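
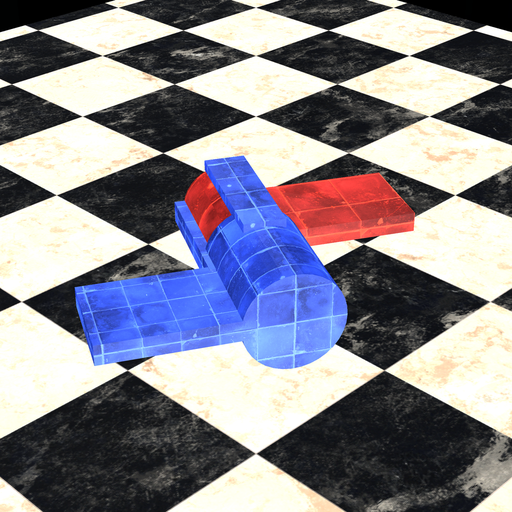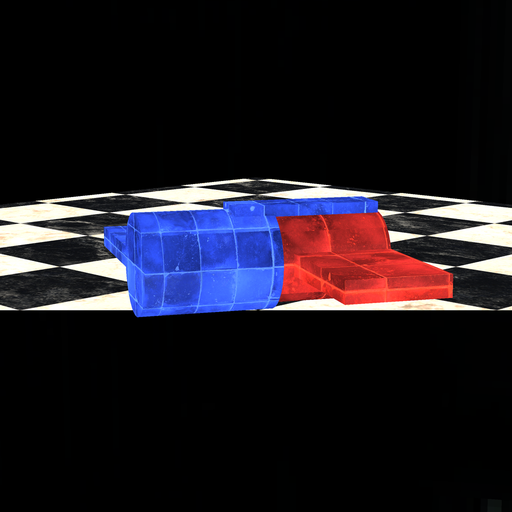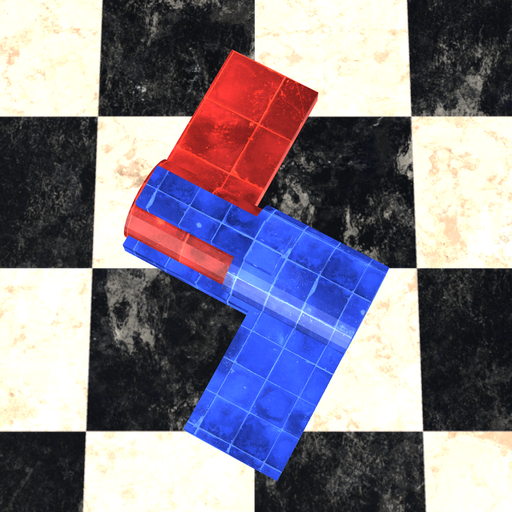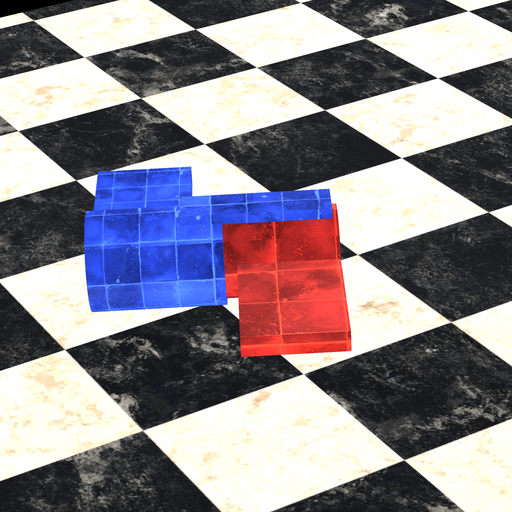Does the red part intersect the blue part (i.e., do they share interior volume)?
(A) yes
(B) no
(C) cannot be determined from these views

(A) yes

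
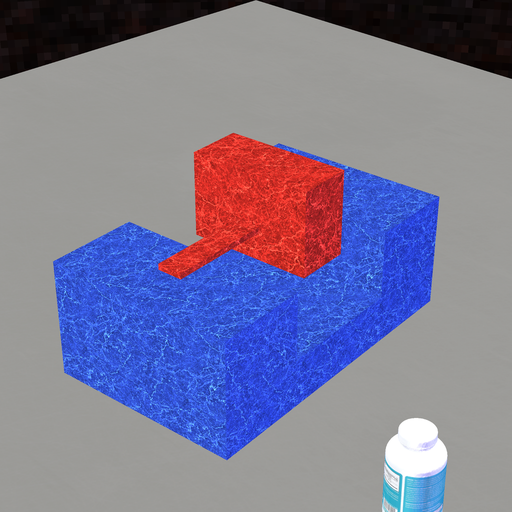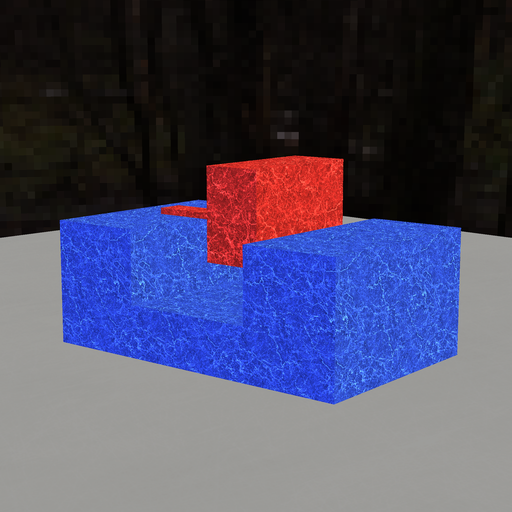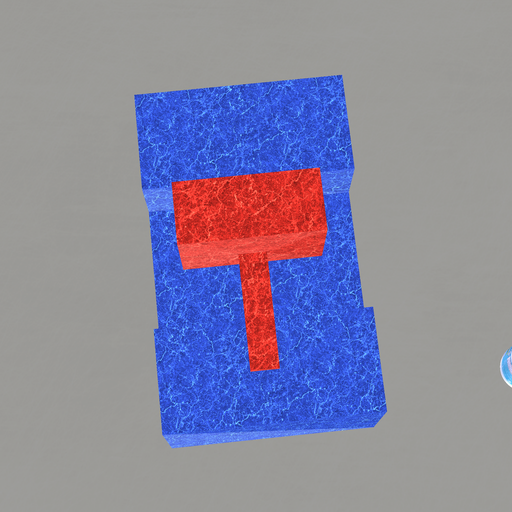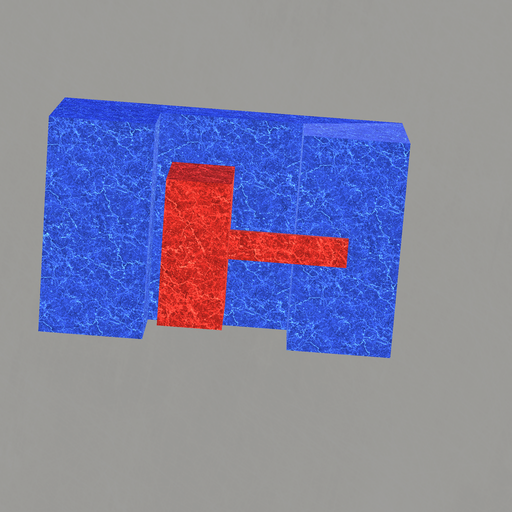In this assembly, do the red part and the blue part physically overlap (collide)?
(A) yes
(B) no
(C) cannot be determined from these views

(B) no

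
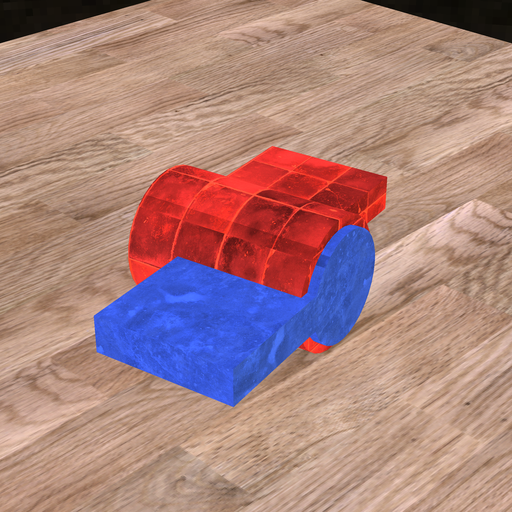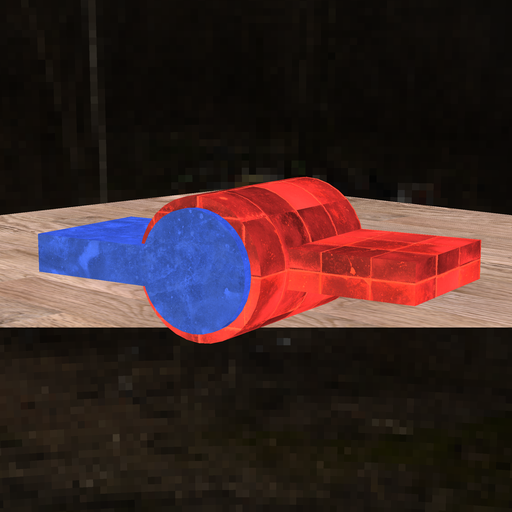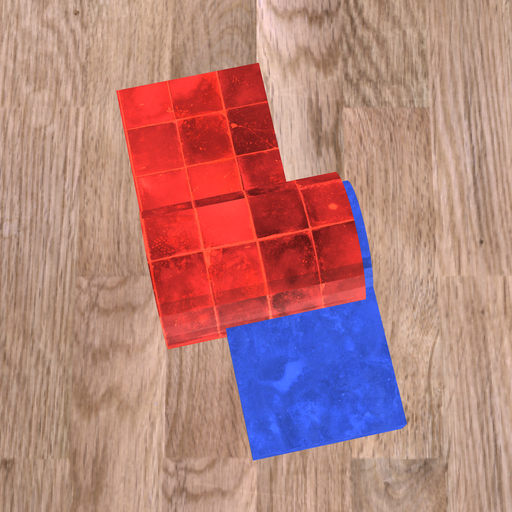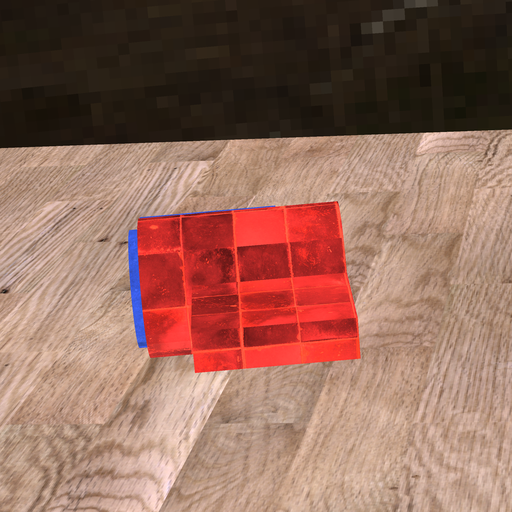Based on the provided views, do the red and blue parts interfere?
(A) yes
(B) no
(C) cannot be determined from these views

(A) yes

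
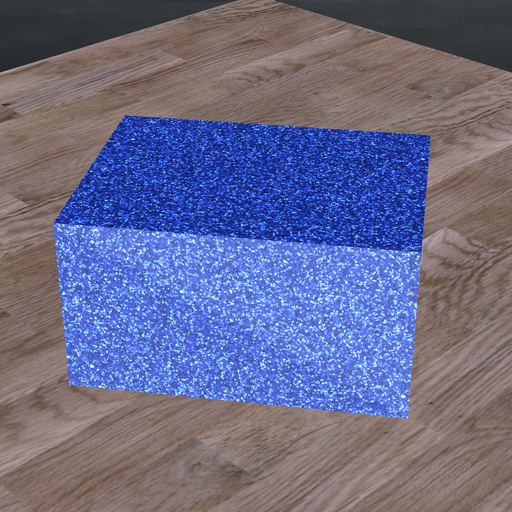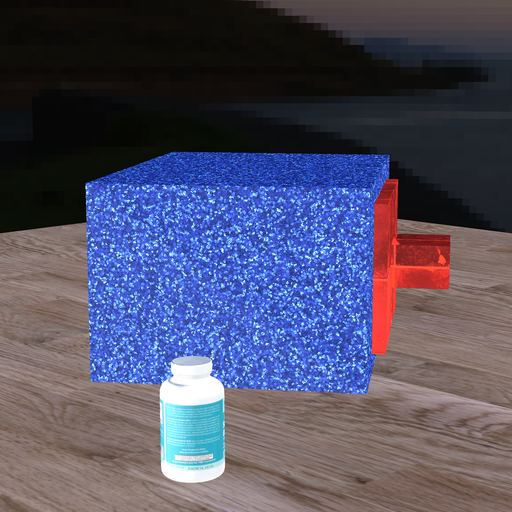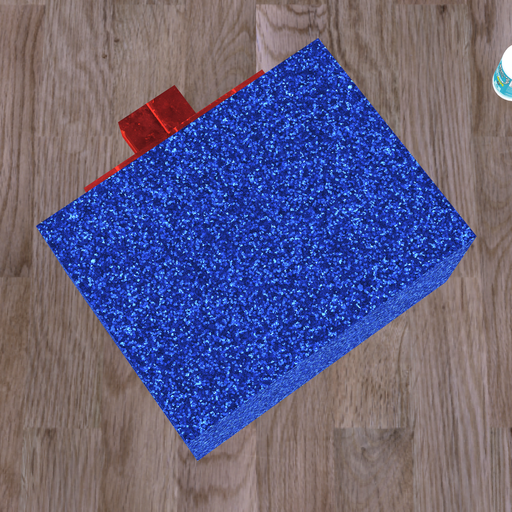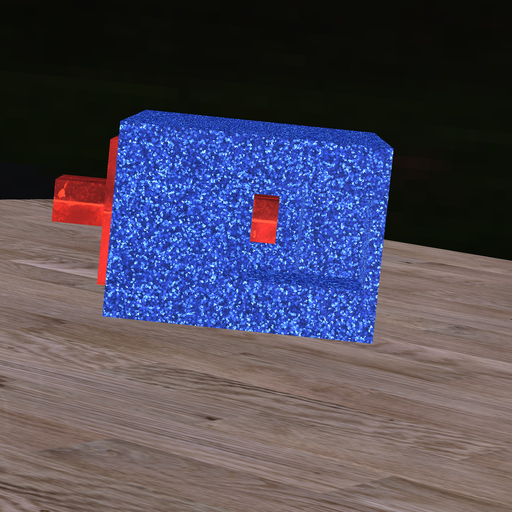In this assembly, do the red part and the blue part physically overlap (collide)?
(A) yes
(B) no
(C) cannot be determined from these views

(B) no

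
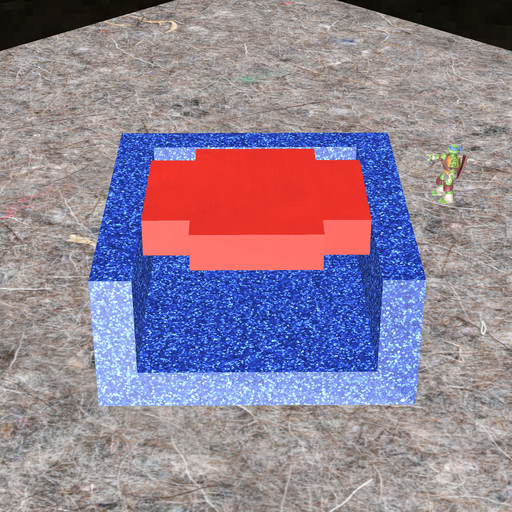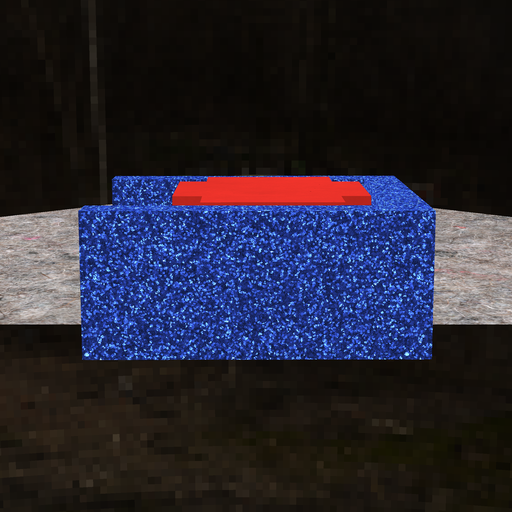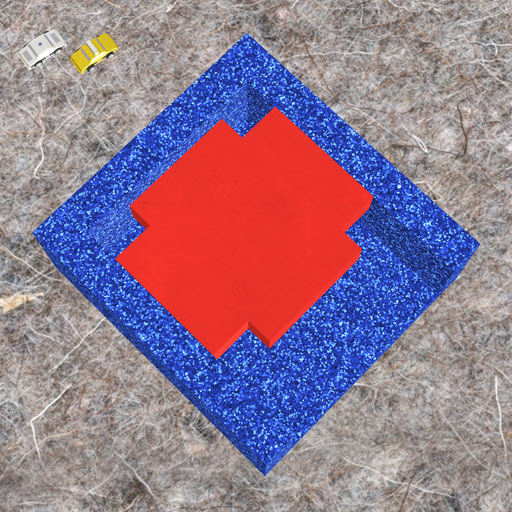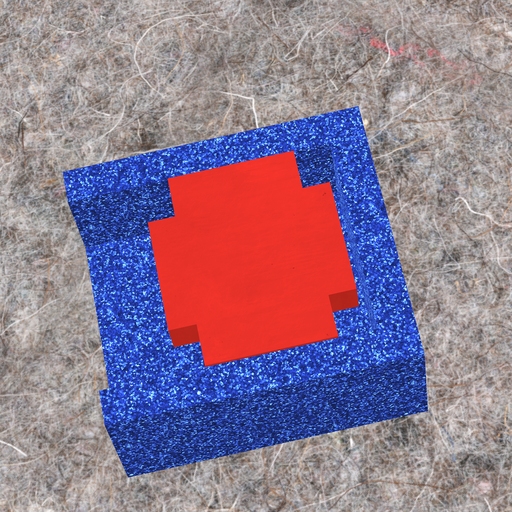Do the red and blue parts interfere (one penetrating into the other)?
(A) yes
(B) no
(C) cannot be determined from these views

(B) no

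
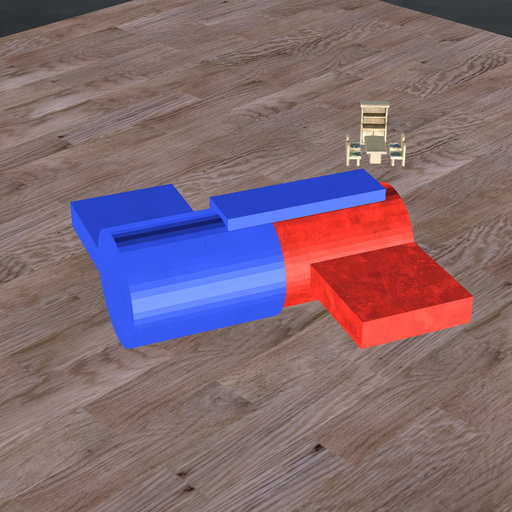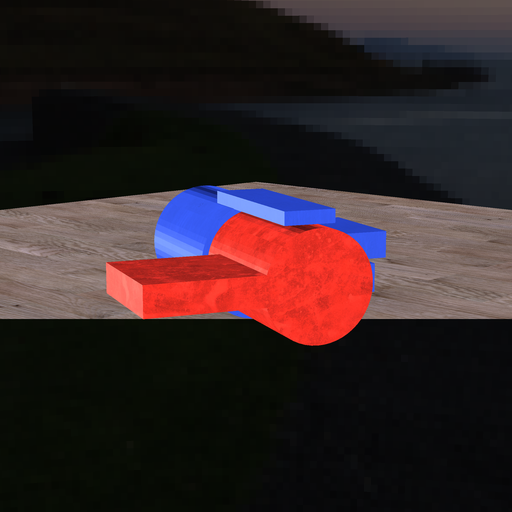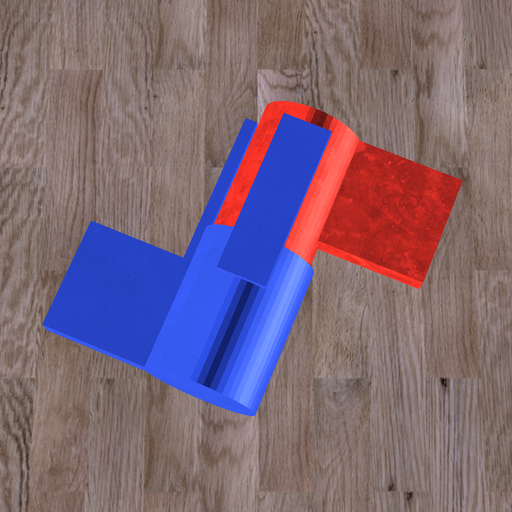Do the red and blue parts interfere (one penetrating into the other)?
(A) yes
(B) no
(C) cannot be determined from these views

(A) yes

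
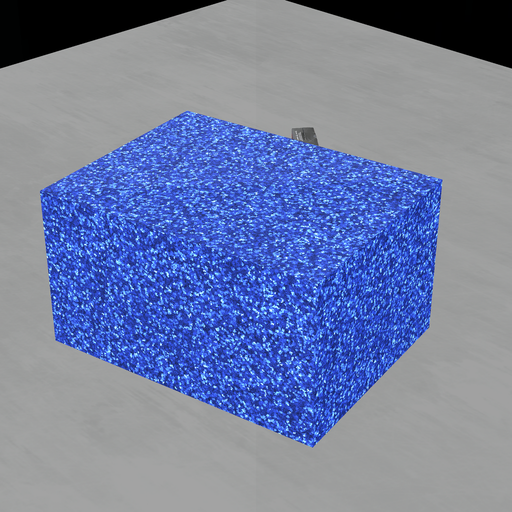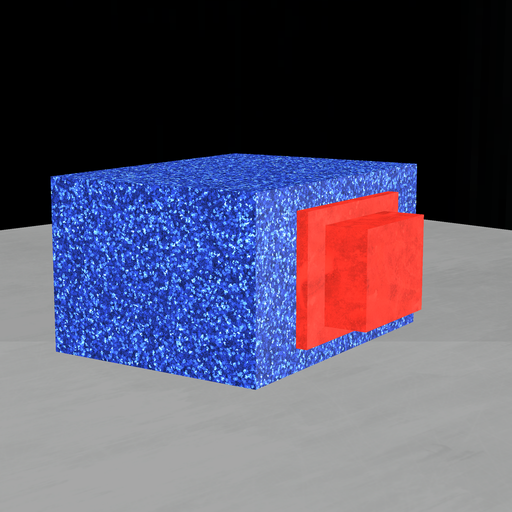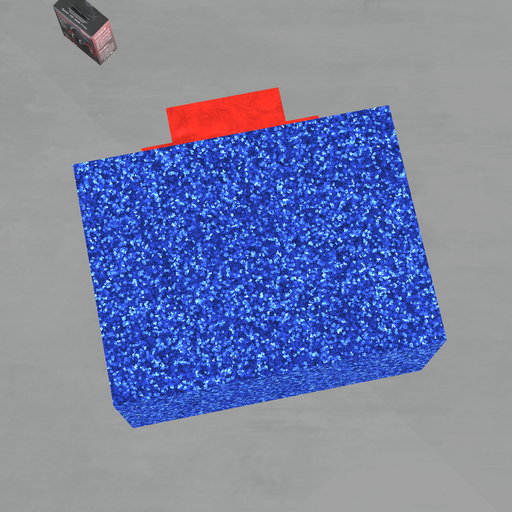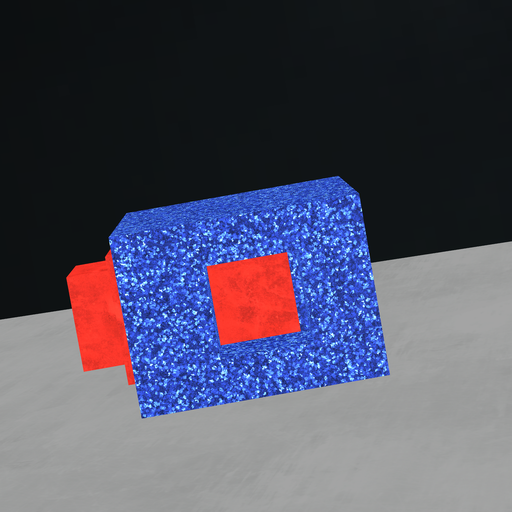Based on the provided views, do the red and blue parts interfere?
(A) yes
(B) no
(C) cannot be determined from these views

(A) yes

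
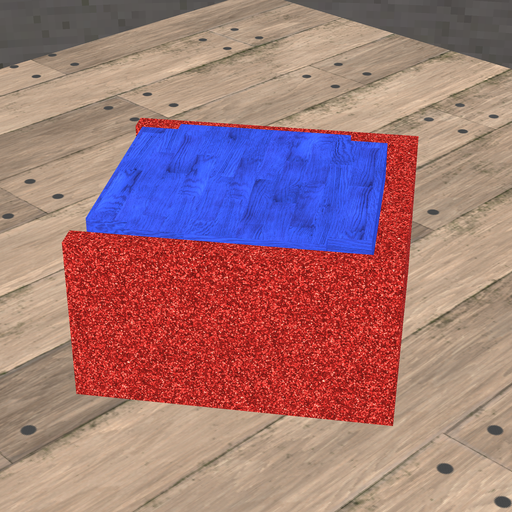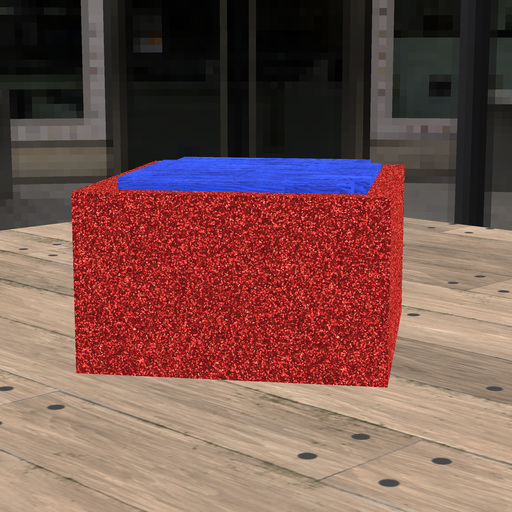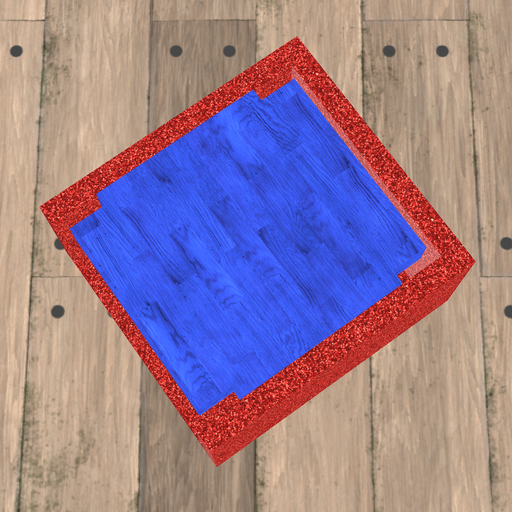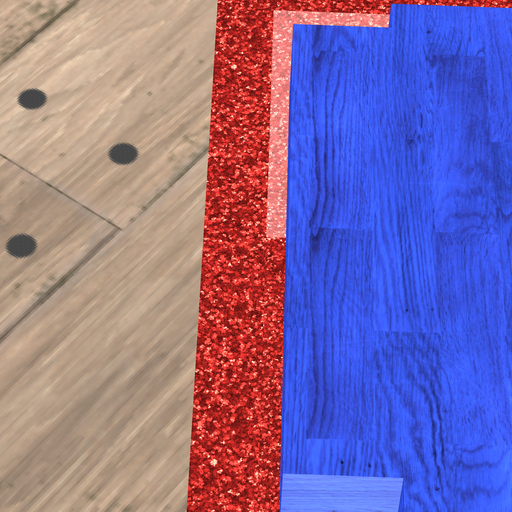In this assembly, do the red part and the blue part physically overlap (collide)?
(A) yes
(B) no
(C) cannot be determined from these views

(B) no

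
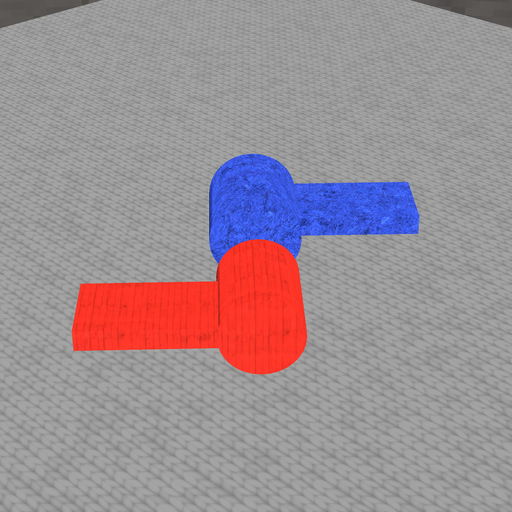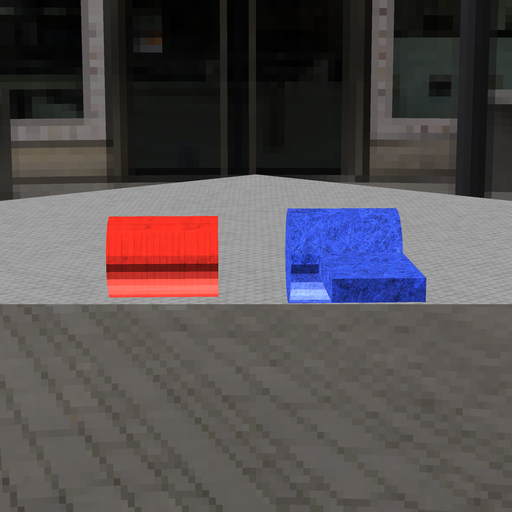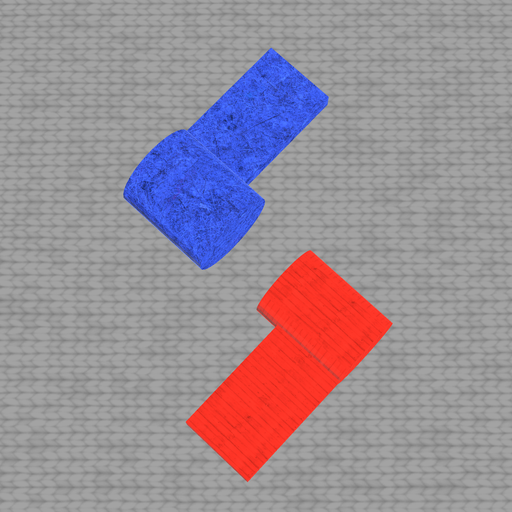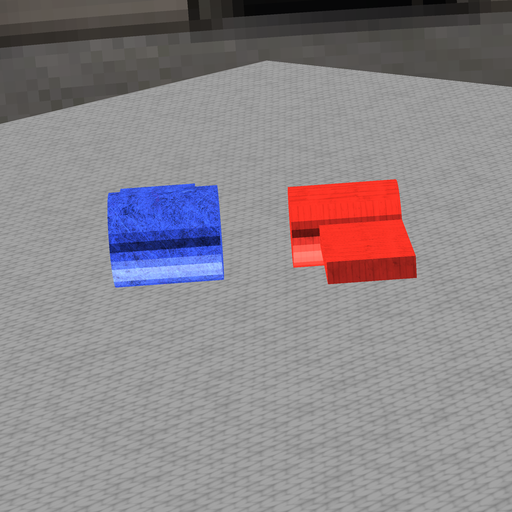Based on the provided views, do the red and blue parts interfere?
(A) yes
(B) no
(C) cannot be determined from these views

(B) no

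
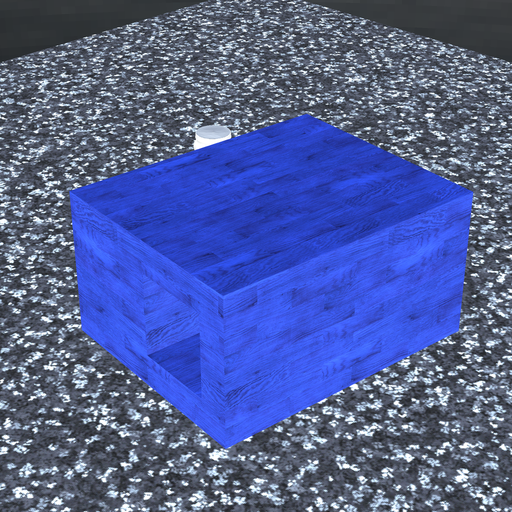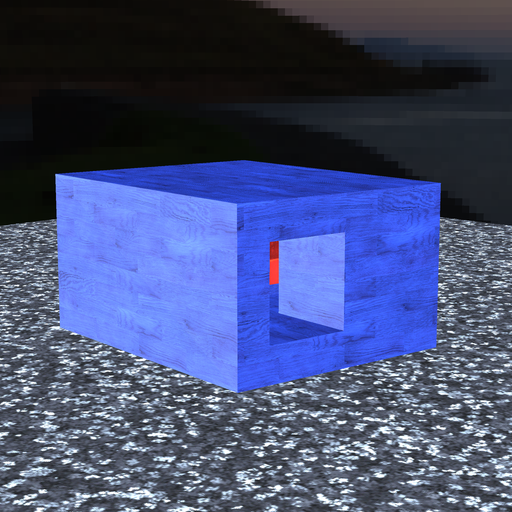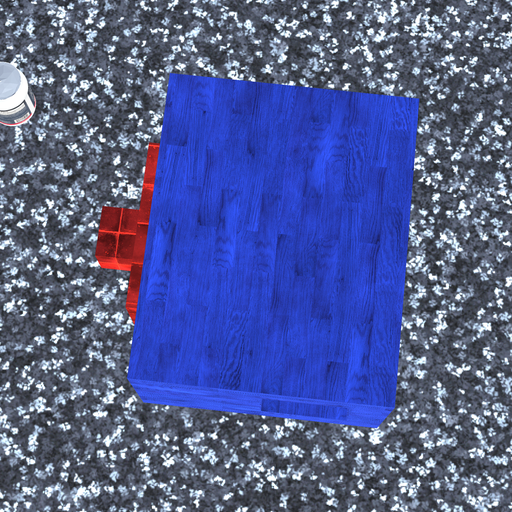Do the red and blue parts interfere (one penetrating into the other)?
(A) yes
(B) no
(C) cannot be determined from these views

(C) cannot be determined from these views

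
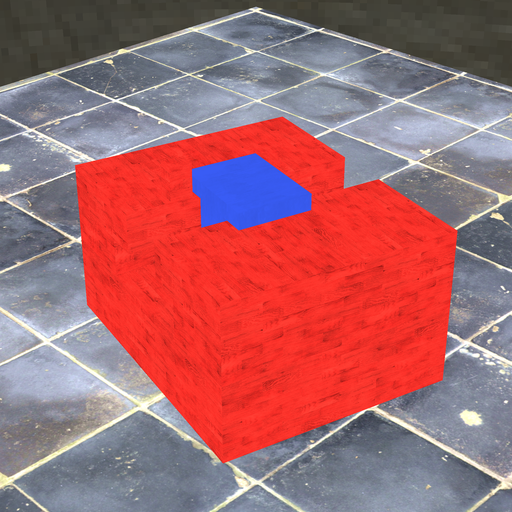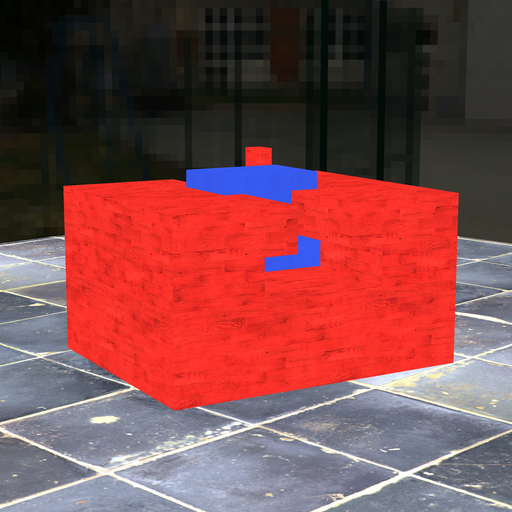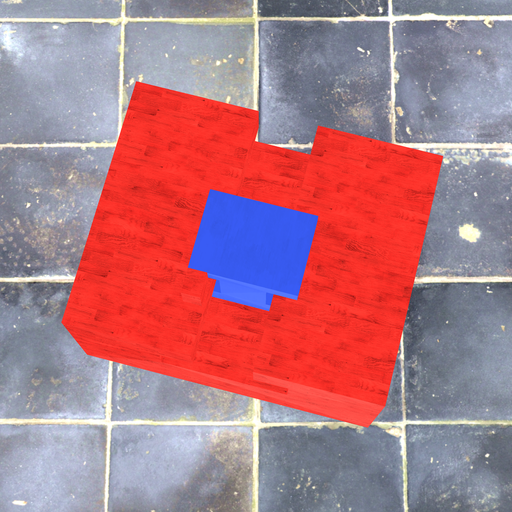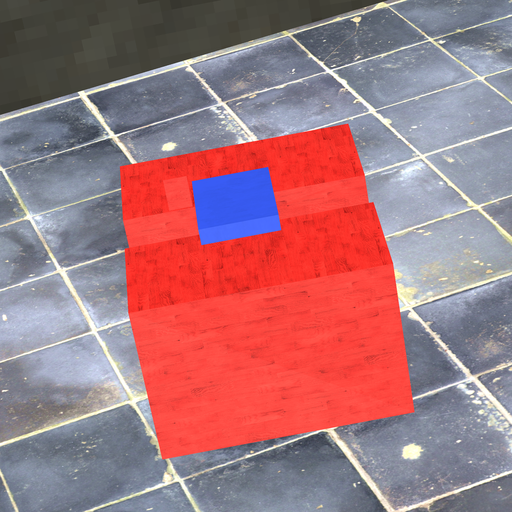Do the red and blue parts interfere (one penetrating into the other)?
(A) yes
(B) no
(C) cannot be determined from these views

(B) no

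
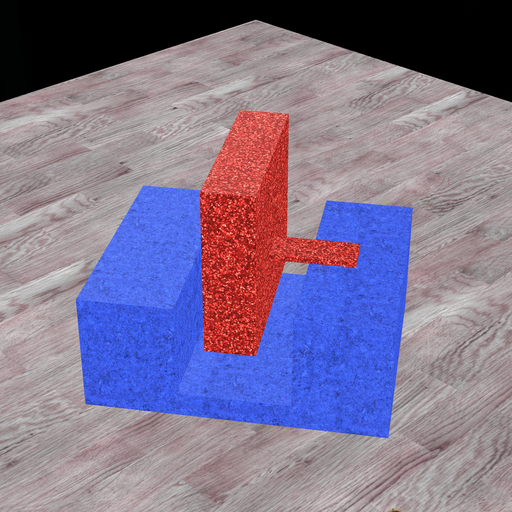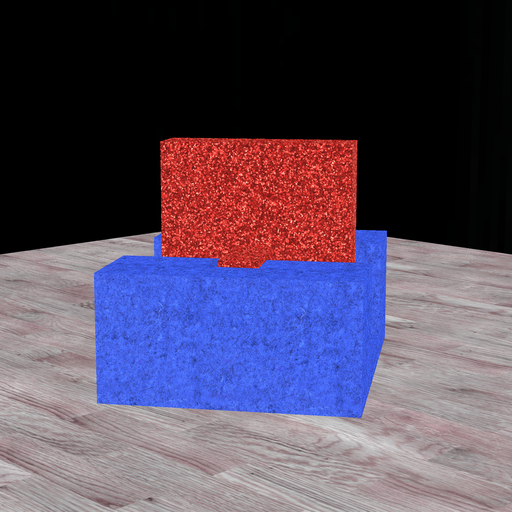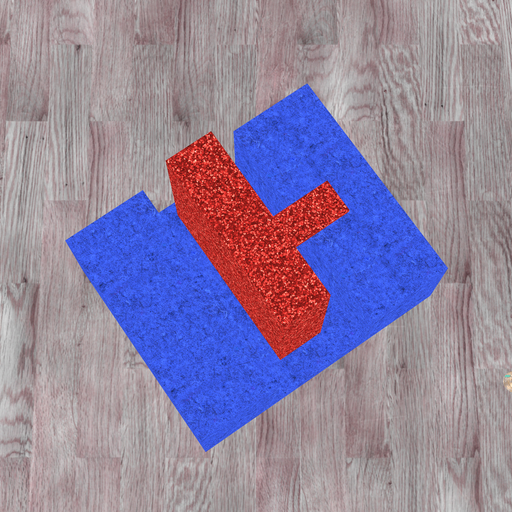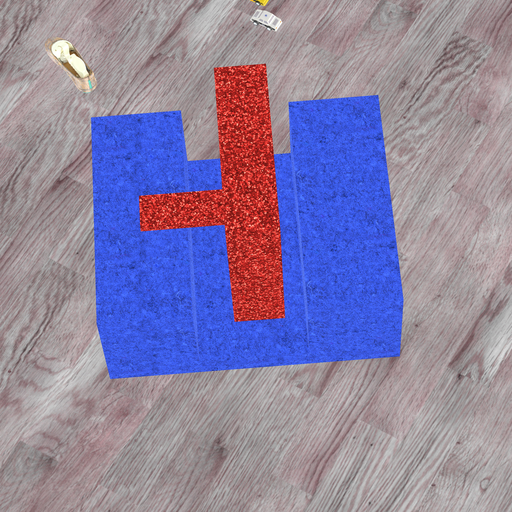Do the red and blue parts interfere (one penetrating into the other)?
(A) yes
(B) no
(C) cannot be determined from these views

(B) no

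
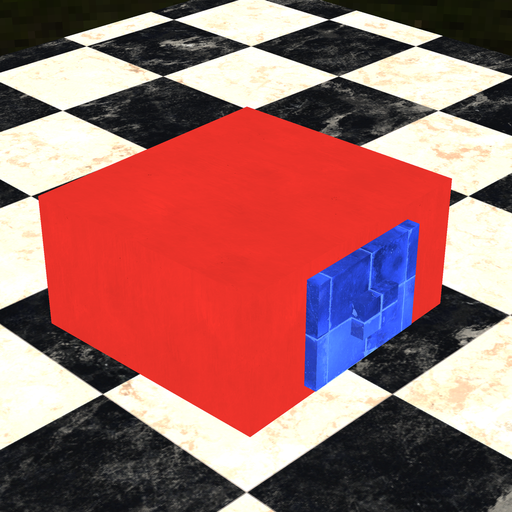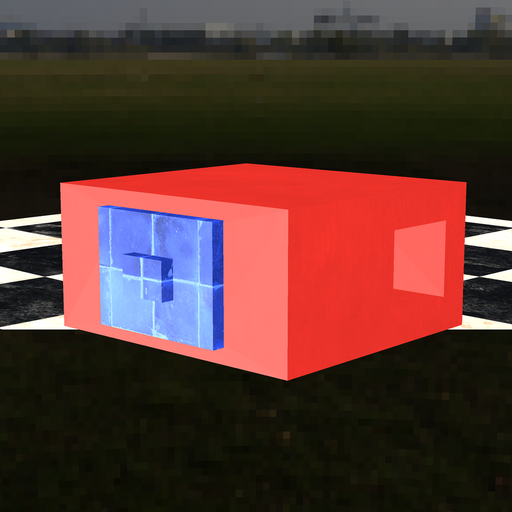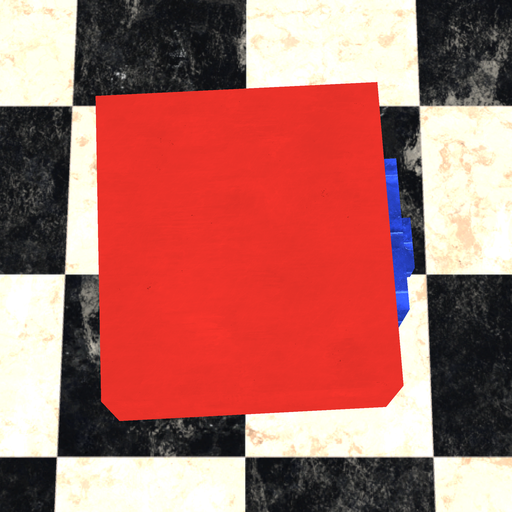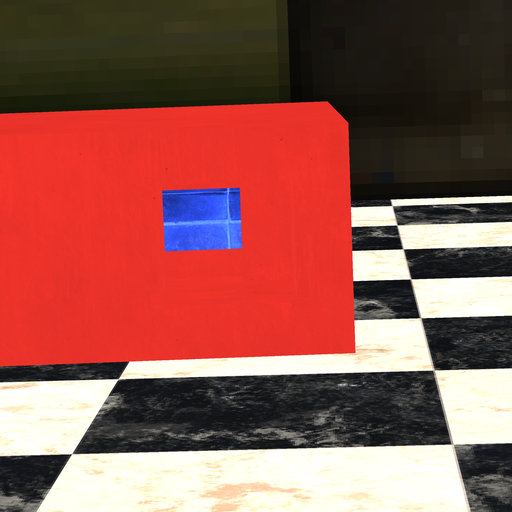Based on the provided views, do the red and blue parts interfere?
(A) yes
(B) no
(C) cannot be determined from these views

(A) yes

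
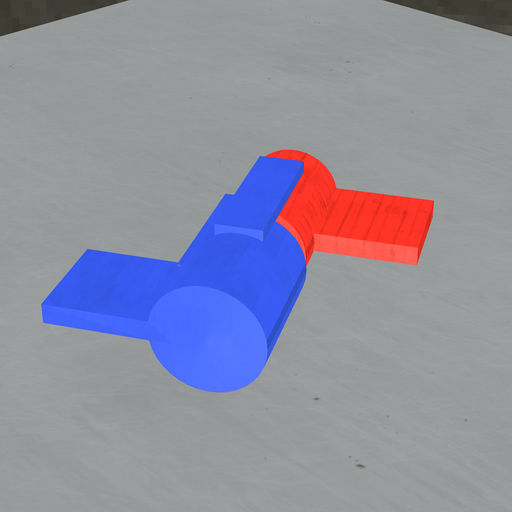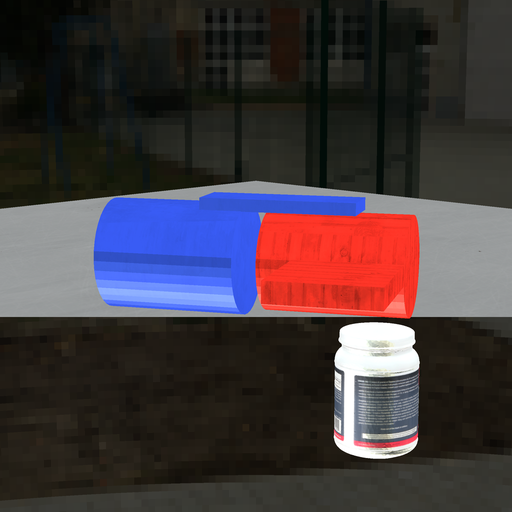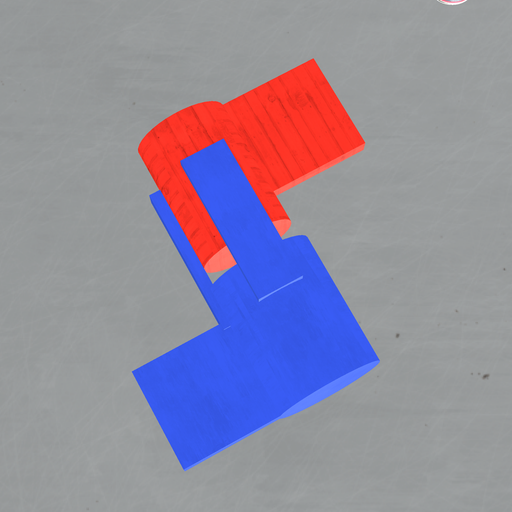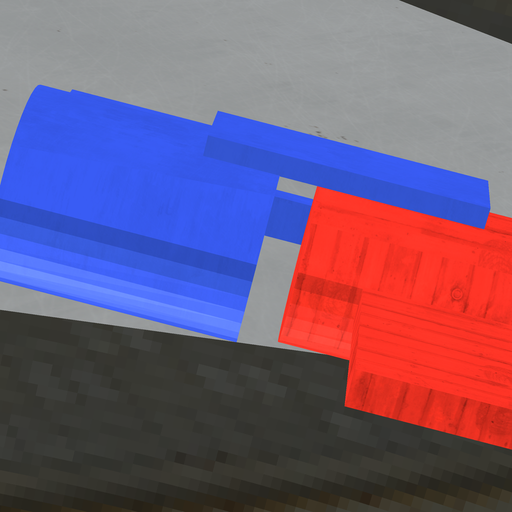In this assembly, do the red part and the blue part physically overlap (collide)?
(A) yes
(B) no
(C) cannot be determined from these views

(B) no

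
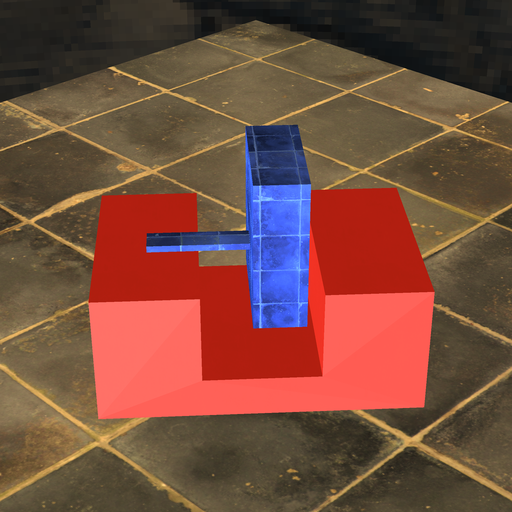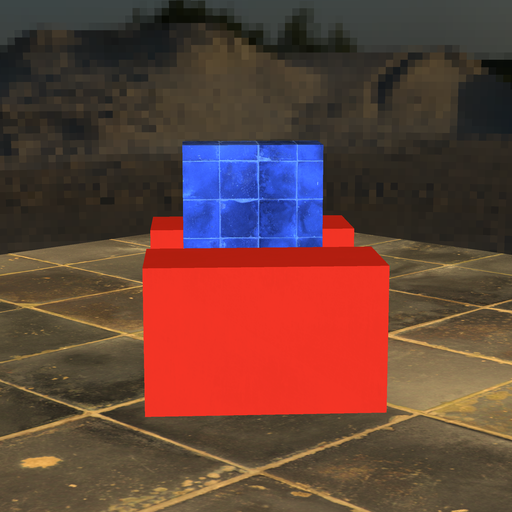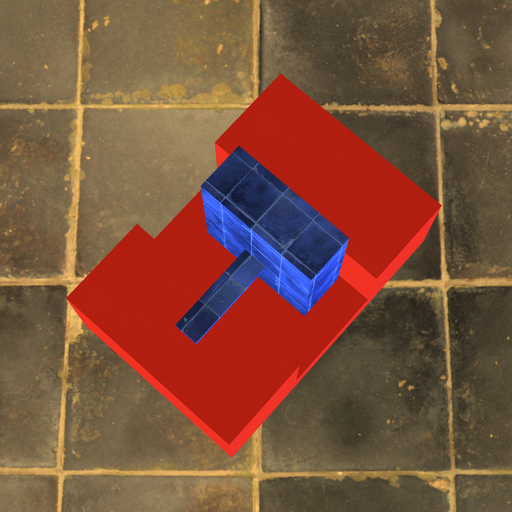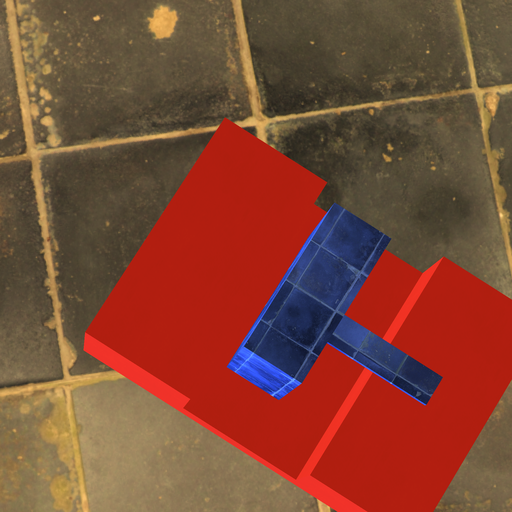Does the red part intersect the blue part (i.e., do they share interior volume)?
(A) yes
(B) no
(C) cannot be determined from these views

(B) no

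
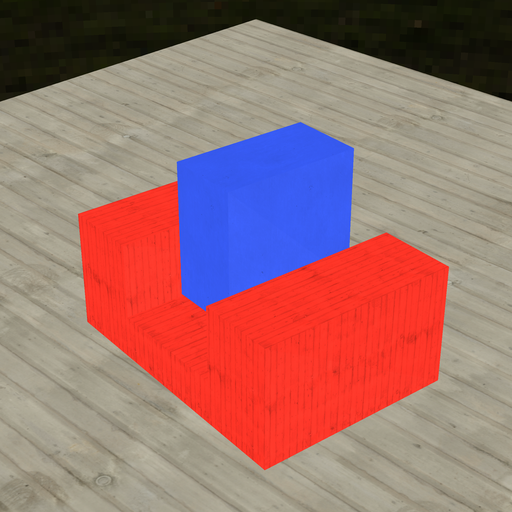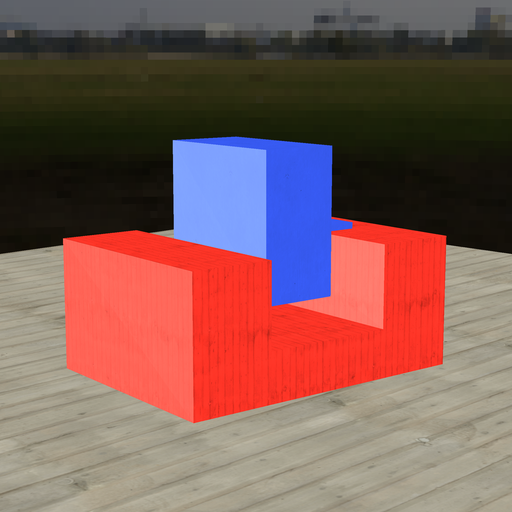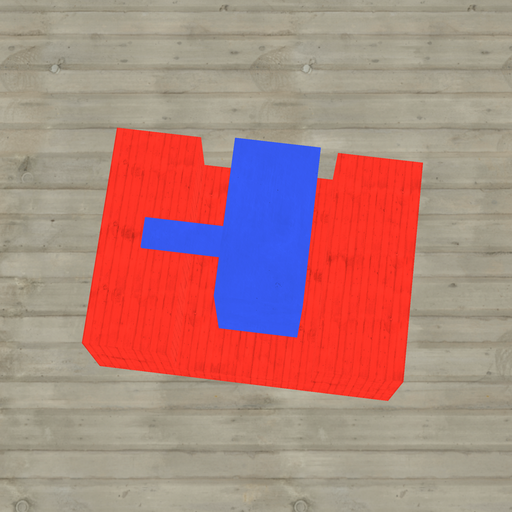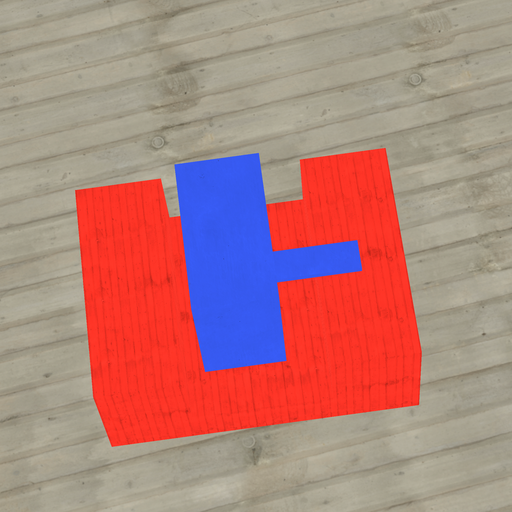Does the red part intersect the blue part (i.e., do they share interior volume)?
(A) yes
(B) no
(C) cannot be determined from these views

(B) no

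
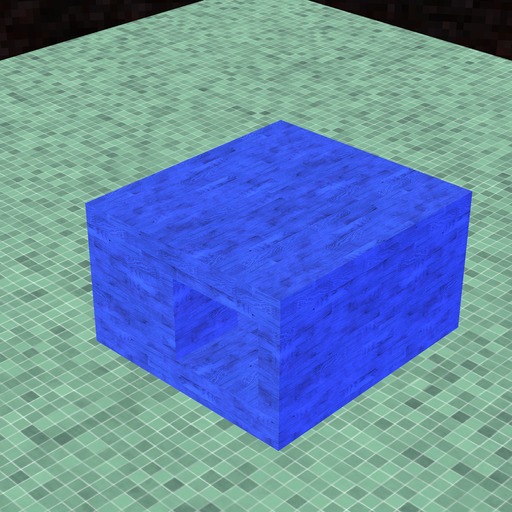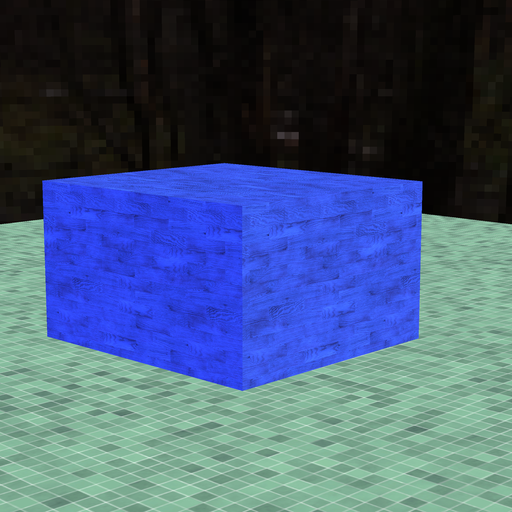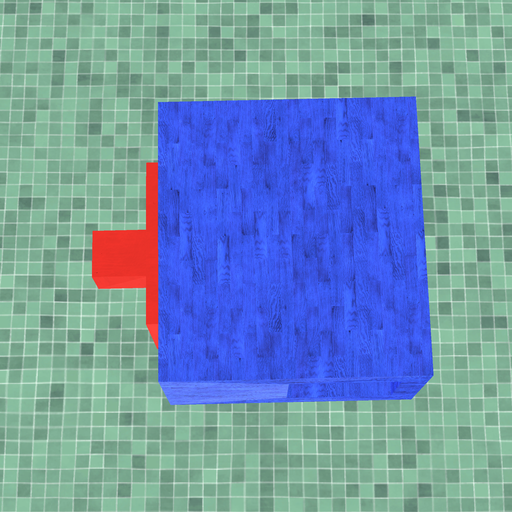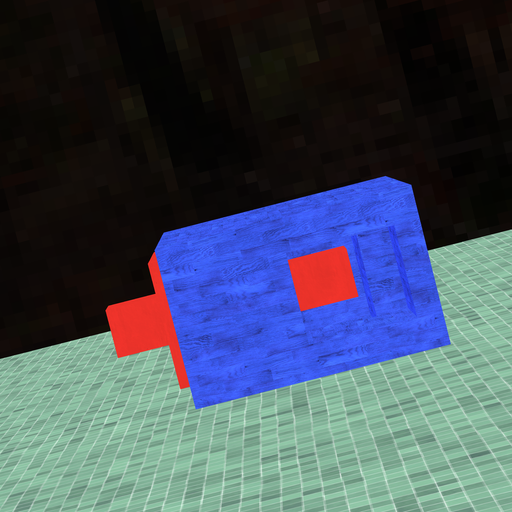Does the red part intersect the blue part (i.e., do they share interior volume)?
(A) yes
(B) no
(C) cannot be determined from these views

(B) no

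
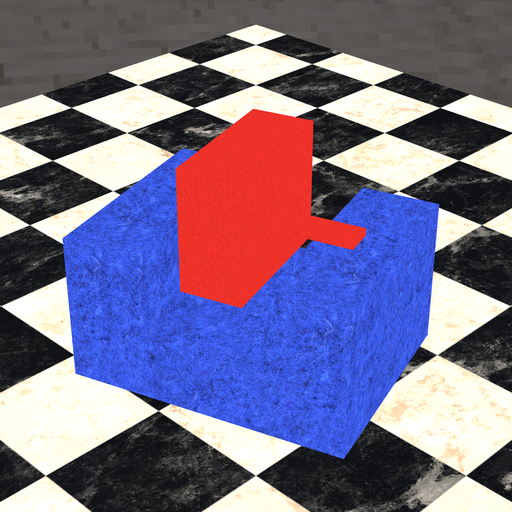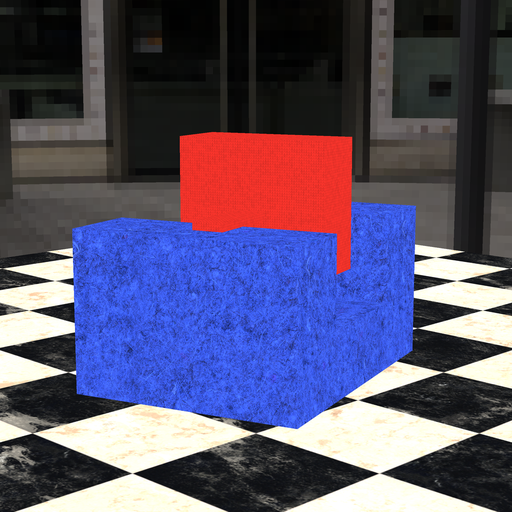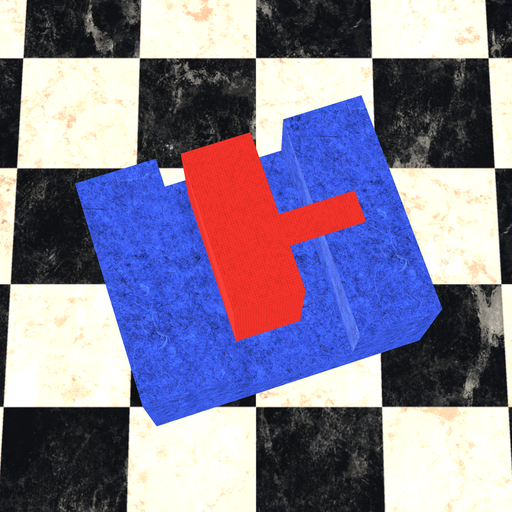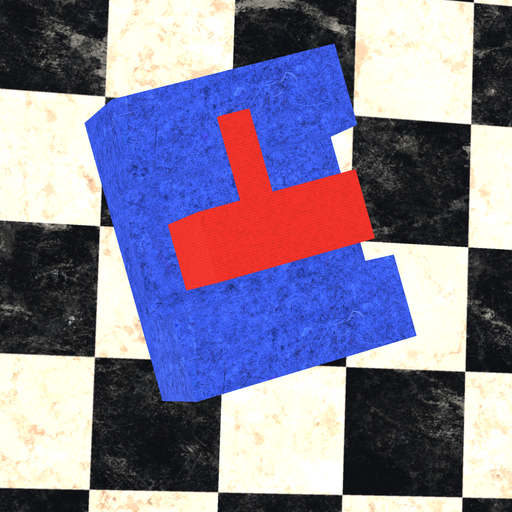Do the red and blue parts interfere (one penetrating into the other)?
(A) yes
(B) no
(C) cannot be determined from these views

(B) no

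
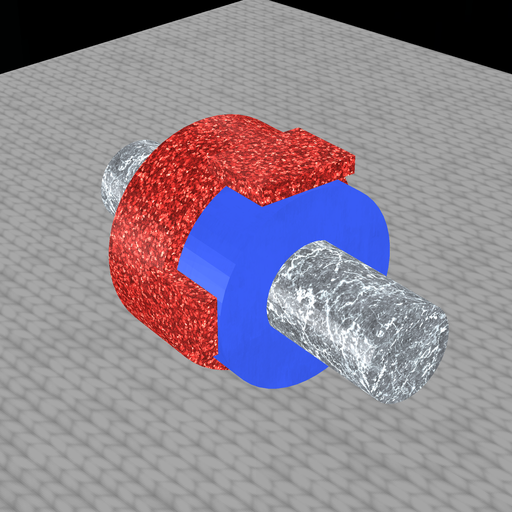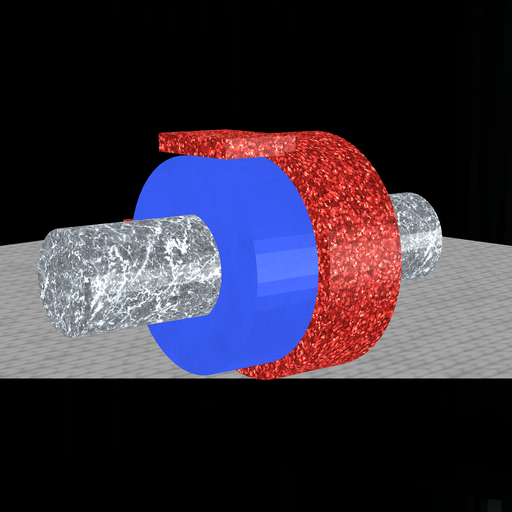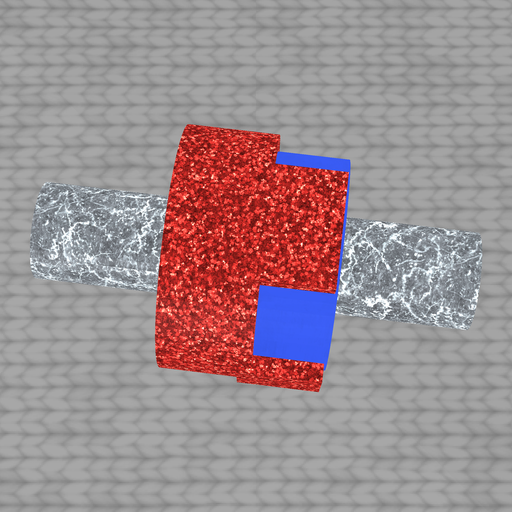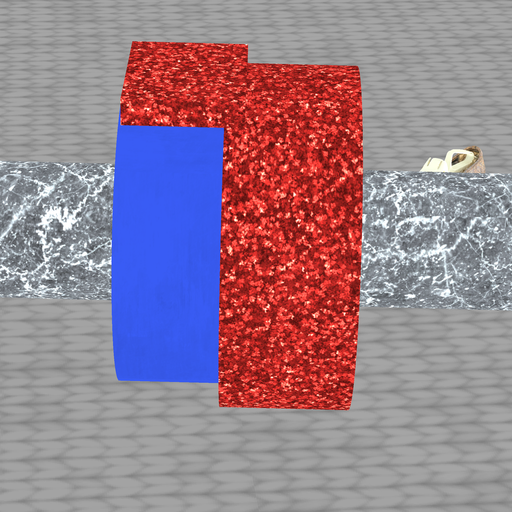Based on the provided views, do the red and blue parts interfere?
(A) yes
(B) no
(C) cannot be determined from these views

(A) yes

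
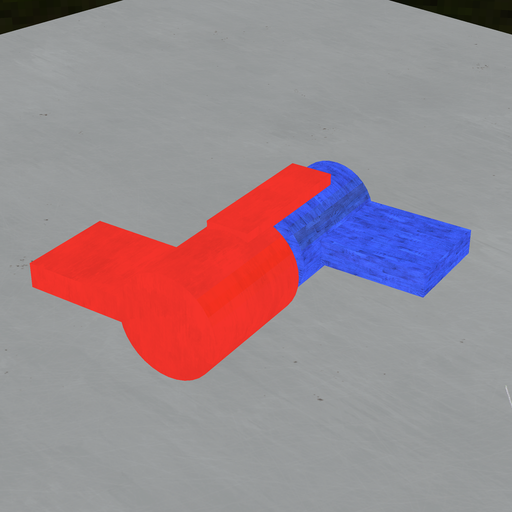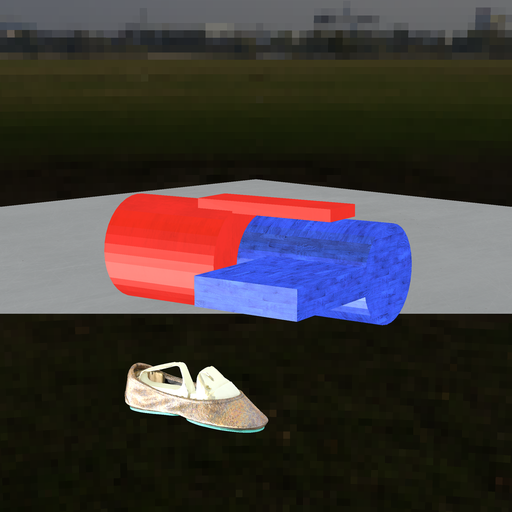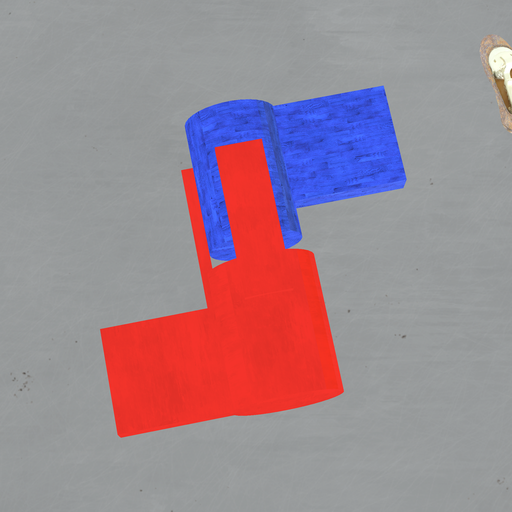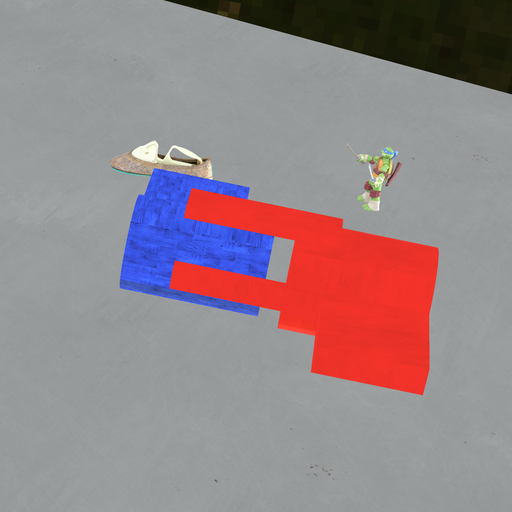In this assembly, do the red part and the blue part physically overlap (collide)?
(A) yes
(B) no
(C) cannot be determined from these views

(B) no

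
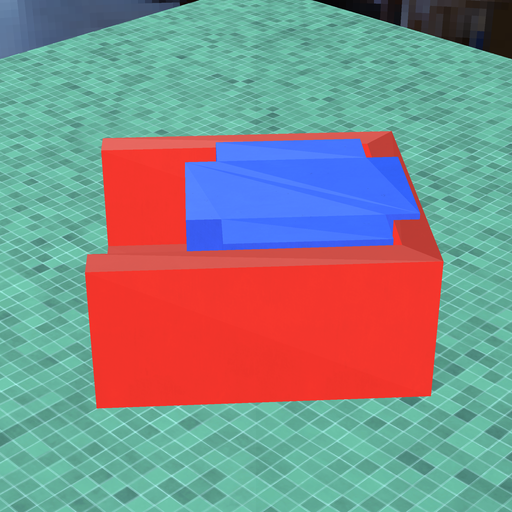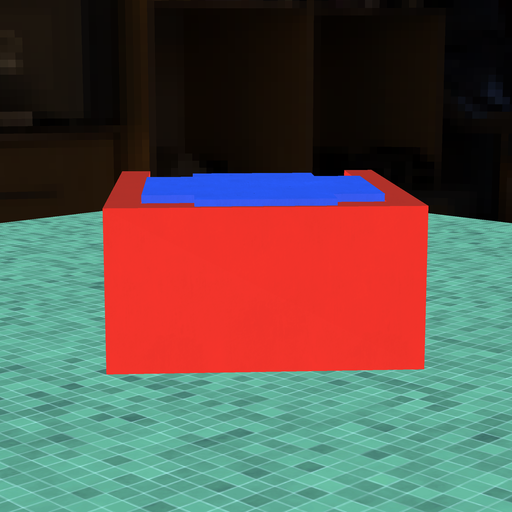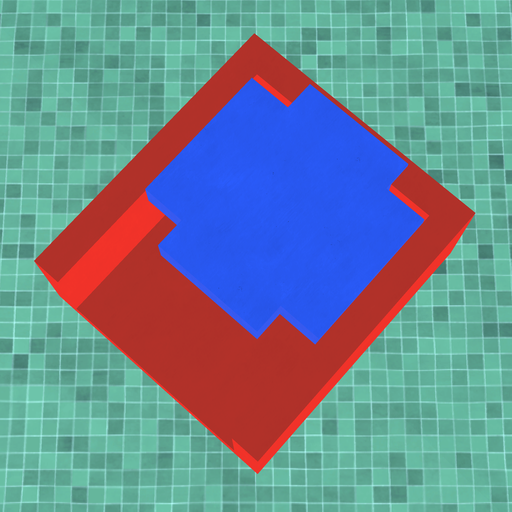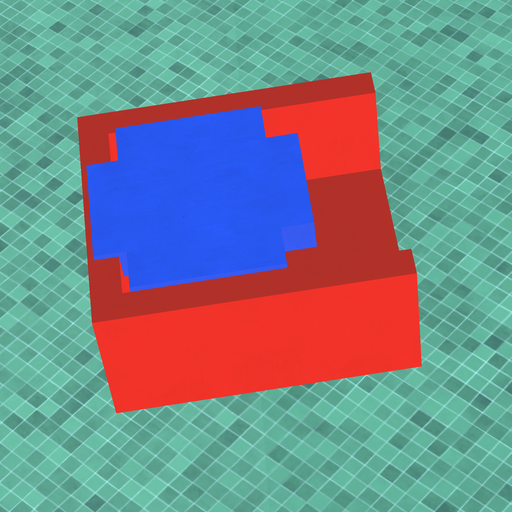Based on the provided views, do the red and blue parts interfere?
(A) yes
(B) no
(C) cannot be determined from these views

(A) yes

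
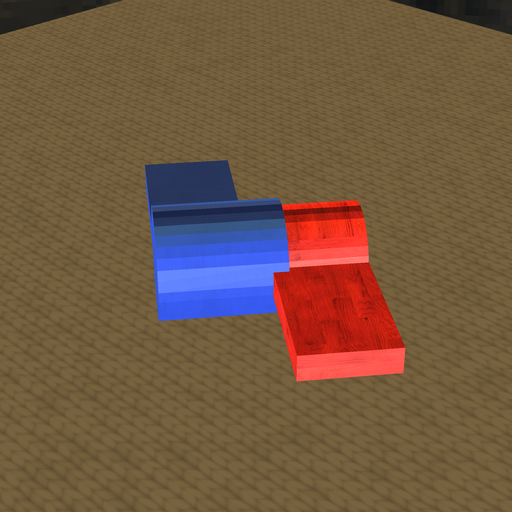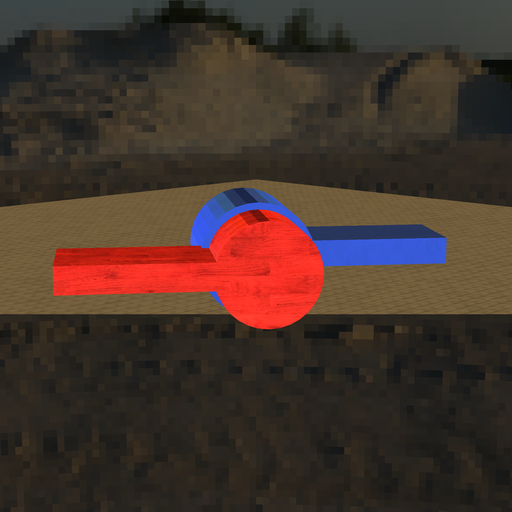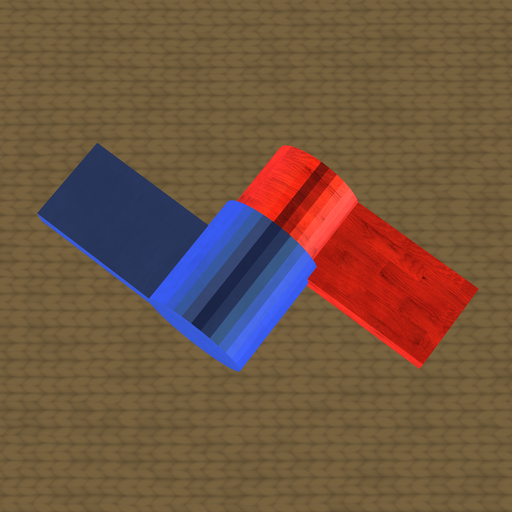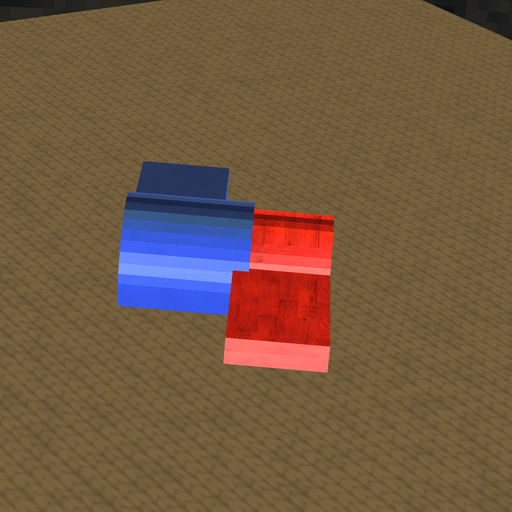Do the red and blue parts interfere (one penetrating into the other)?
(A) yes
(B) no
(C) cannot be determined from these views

(A) yes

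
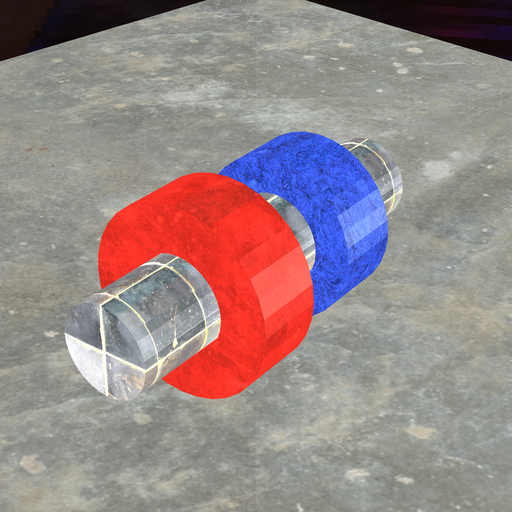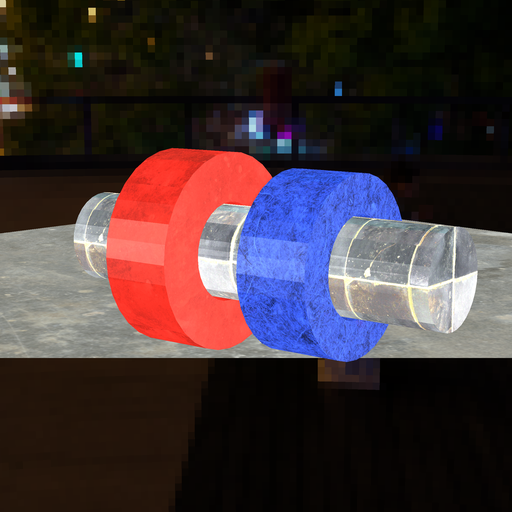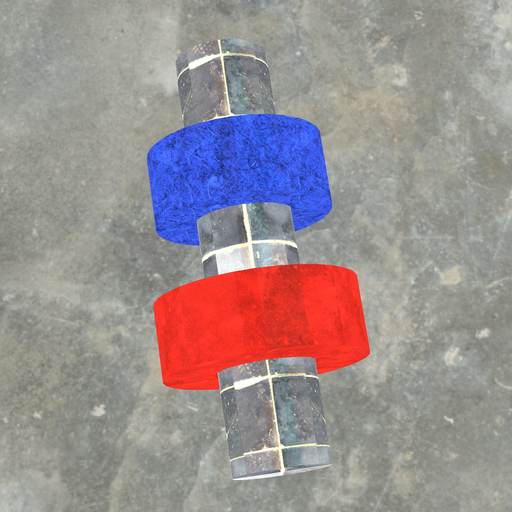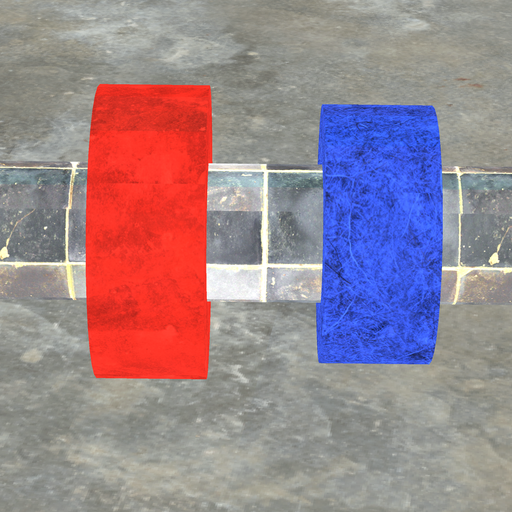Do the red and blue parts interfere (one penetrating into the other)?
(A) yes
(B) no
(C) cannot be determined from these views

(B) no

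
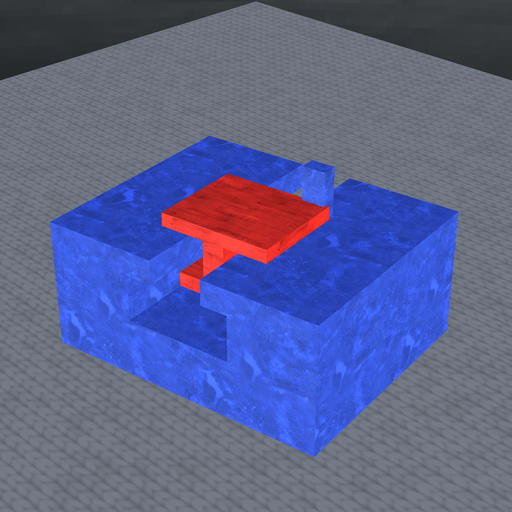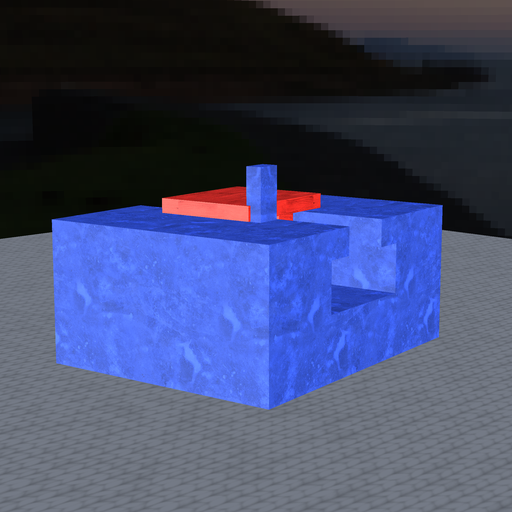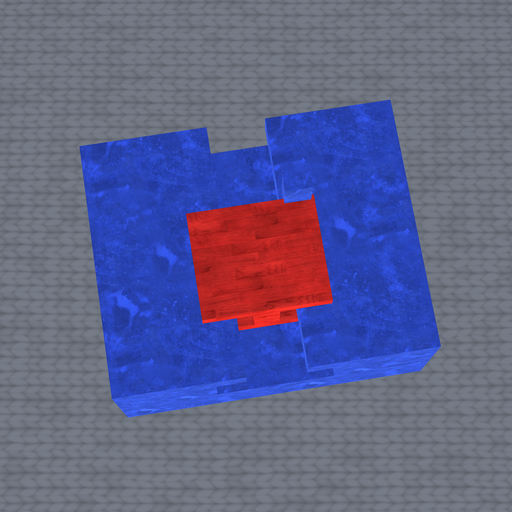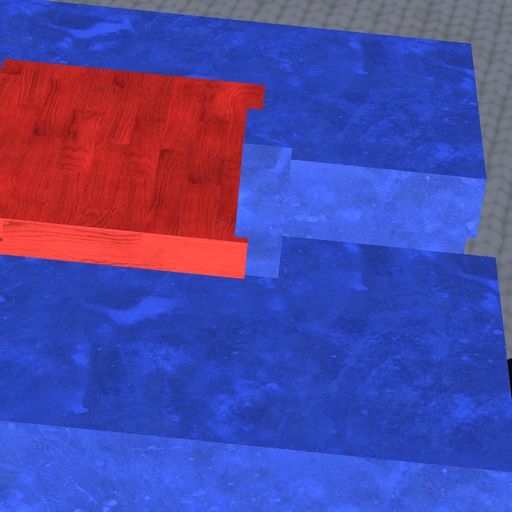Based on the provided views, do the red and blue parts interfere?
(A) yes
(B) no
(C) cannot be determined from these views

(A) yes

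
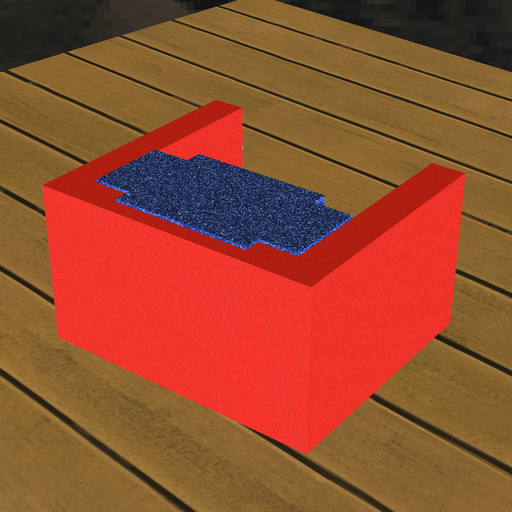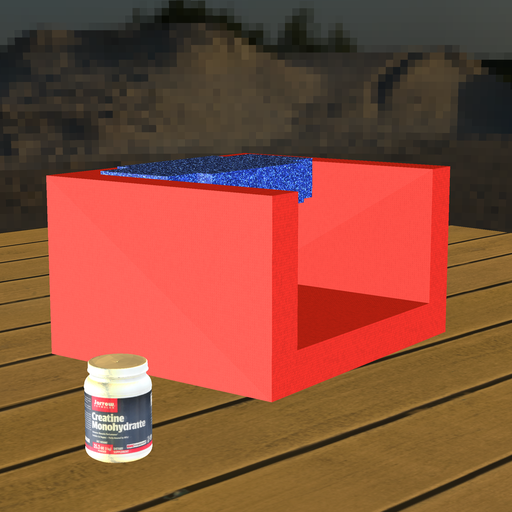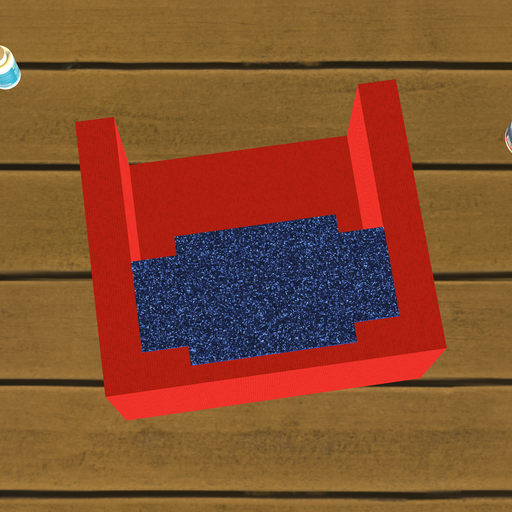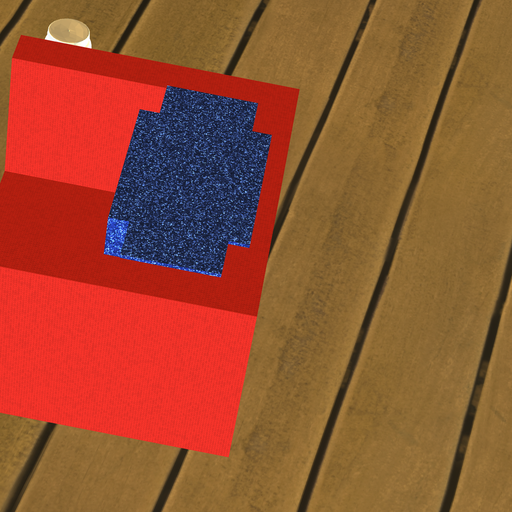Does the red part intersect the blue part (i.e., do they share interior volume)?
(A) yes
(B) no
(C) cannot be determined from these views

(A) yes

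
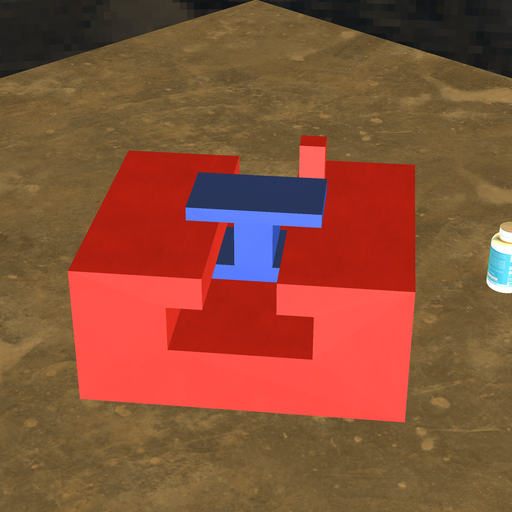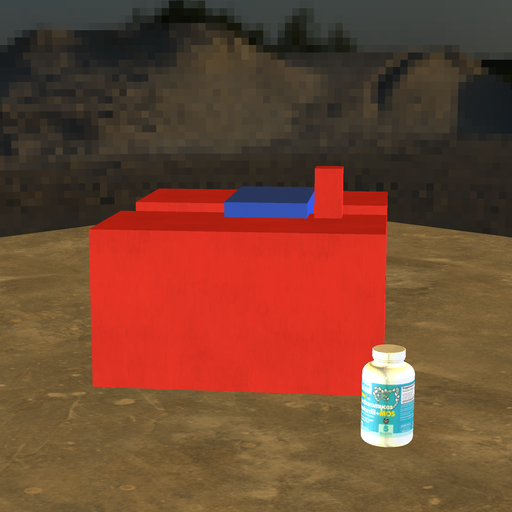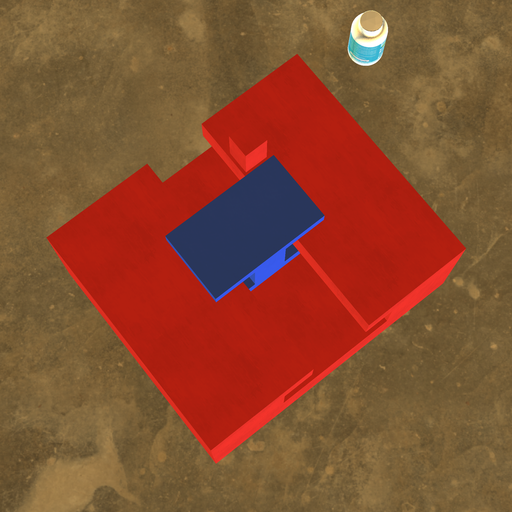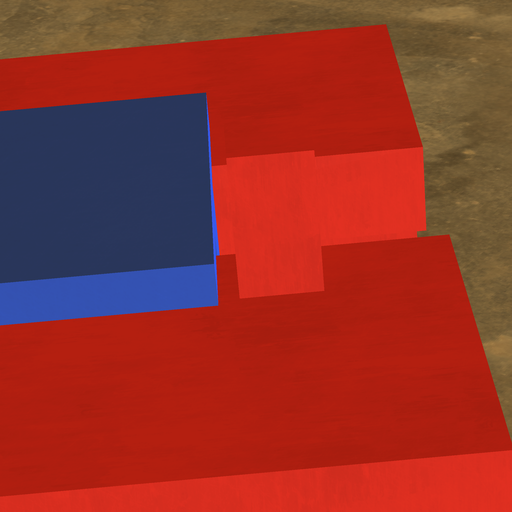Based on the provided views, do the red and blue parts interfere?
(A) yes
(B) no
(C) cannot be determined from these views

(B) no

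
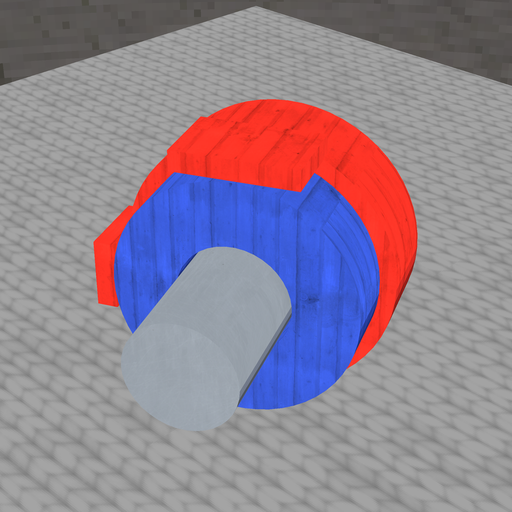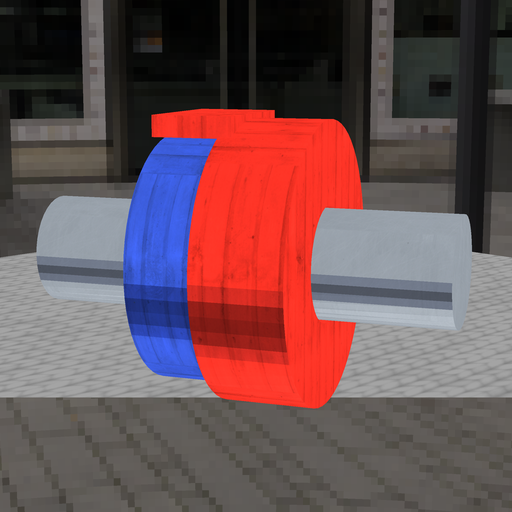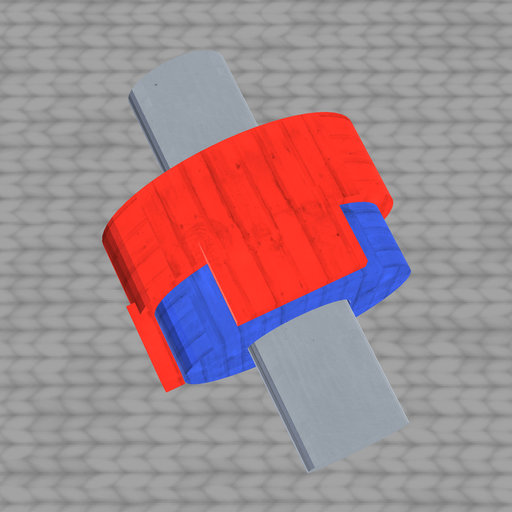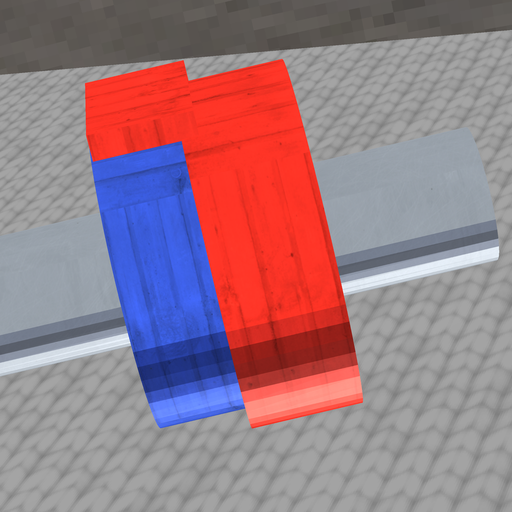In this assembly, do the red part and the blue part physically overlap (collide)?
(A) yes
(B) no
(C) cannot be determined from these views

(A) yes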